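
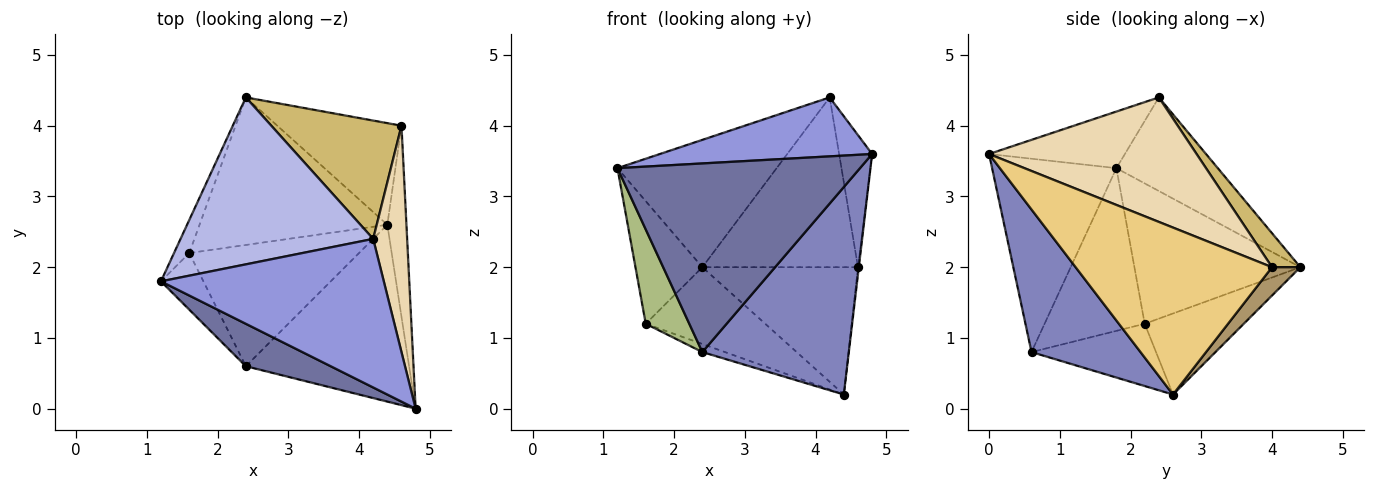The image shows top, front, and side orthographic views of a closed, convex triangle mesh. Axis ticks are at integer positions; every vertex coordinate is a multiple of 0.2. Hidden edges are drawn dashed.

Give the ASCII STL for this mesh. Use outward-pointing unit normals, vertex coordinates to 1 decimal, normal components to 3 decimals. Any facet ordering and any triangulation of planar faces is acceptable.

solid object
 facet normal -0.447 -0.873 0.196
  outer loop
   vertex 2.4 0.6 0.8
   vertex 4.8 0.0 3.6
   vertex 1.2 1.8 3.4
  endloop
 endfacet
 facet normal 0.493 -0.662 -0.564
  outer loop
   vertex 2.4 0.6 0.8
   vertex 4.4 2.6 0.2
   vertex 4.8 0.0 3.6
  endloop
 endfacet
 facet normal -0.230 -0.359 0.905
  outer loop
   vertex 4.2 2.4 4.4
   vertex 1.2 1.8 3.4
   vertex 4.8 0.0 3.6
  endloop
 endfacet
 facet normal -0.360 0.566 0.742
  outer loop
   vertex 4.2 2.4 4.4
   vertex 2.4 4.4 2.0
   vertex 1.2 1.8 3.4
  endloop
 endfacet
 facet normal -0.923 0.372 -0.100
  outer loop
   vertex 1.6 2.2 1.2
   vertex 1.2 1.8 3.4
   vertex 2.4 4.4 2.0
  endloop
 endfacet
 facet normal -0.892 -0.388 -0.233
  outer loop
   vertex 1.6 2.2 1.2
   vertex 2.4 0.6 0.8
   vertex 1.2 1.8 3.4
  endloop
 endfacet
 facet normal -0.357 0.431 -0.828
  outer loop
   vertex 1.6 2.2 1.2
   vertex 2.4 4.4 2.0
   vertex 4.4 2.6 0.2
  endloop
 endfacet
 facet normal -0.344 0.062 -0.937
  outer loop
   vertex 1.6 2.2 1.2
   vertex 4.4 2.6 0.2
   vertex 2.4 0.6 0.8
  endloop
 endfacet
 facet normal 0.141 0.774 -0.618
  outer loop
   vertex 4.6 4.0 2.0
   vertex 4.4 2.6 0.2
   vertex 2.4 4.4 2.0
  endloop
 endfacet
 facet normal 0.148 0.811 0.566
  outer loop
   vertex 4.6 4.0 2.0
   vertex 2.4 4.4 2.0
   vertex 4.2 2.4 4.4
  endloop
 endfacet
 facet normal 0.994 0.004 -0.114
  outer loop
   vertex 4.6 4.0 2.0
   vertex 4.8 0.0 3.6
   vertex 4.4 2.6 0.2
  endloop
 endfacet
 facet normal 0.954 0.152 0.260
  outer loop
   vertex 4.6 4.0 2.0
   vertex 4.2 2.4 4.4
   vertex 4.8 0.0 3.6
  endloop
 endfacet
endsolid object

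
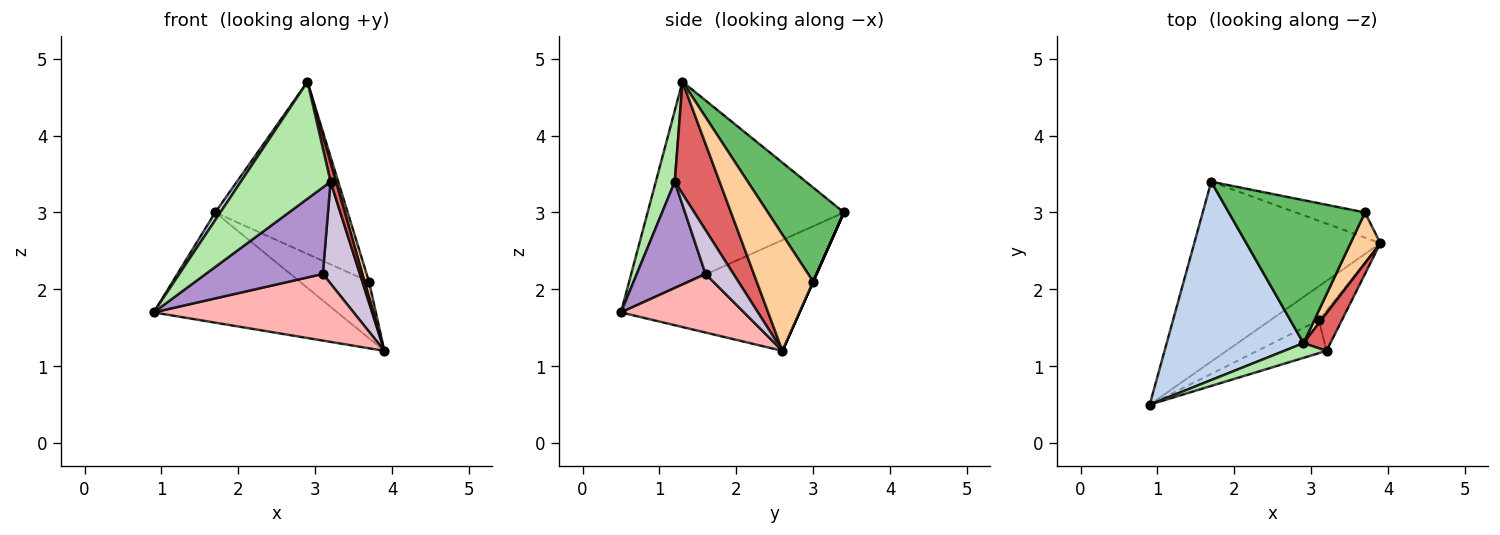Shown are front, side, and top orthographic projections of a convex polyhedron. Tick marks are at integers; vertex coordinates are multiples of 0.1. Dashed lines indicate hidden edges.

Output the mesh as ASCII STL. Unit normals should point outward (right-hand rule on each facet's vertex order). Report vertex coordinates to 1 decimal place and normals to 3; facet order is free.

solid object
 facet normal -0.453 0.466 -0.760
  outer loop
   vertex 1.7 3.4 3.0
   vertex 3.9 2.6 1.2
   vertex 0.9 0.5 1.7
  endloop
 endfacet
 facet normal -0.829 -0.022 0.559
  outer loop
   vertex 2.9 1.3 4.7
   vertex 1.7 3.4 3.0
   vertex 0.9 0.5 1.7
  endloop
 endfacet
 facet normal 0.000 0.914 -0.406
  outer loop
   vertex 3.7 3.0 2.1
   vertex 3.9 2.6 1.2
   vertex 1.7 3.4 3.0
  endloop
 endfacet
 facet normal 0.966 -0.075 0.248
  outer loop
   vertex 3.7 3.0 2.1
   vertex 2.9 1.3 4.7
   vertex 3.9 2.6 1.2
  endloop
 endfacet
 facet normal 0.404 0.704 0.584
  outer loop
   vertex 3.7 3.0 2.1
   vertex 1.7 3.4 3.0
   vertex 2.9 1.3 4.7
  endloop
 endfacet
 facet normal 0.205 -0.971 0.122
  outer loop
   vertex 3.2 1.2 3.4
   vertex 2.9 1.3 4.7
   vertex 0.9 0.5 1.7
  endloop
 endfacet
 facet normal 0.966 -0.118 0.232
  outer loop
   vertex 3.2 1.2 3.4
   vertex 3.9 2.6 1.2
   vertex 2.9 1.3 4.7
  endloop
 endfacet
 facet normal 0.481 -0.782 -0.397
  outer loop
   vertex 3.1 1.6 2.2
   vertex 0.9 0.5 1.7
   vertex 3.9 2.6 1.2
  endloop
 endfacet
 facet normal 0.481 -0.819 -0.313
  outer loop
   vertex 3.1 1.6 2.2
   vertex 3.2 1.2 3.4
   vertex 0.9 0.5 1.7
  endloop
 endfacet
 facet normal 0.574 -0.761 -0.302
  outer loop
   vertex 3.1 1.6 2.2
   vertex 3.9 2.6 1.2
   vertex 3.2 1.2 3.4
  endloop
 endfacet
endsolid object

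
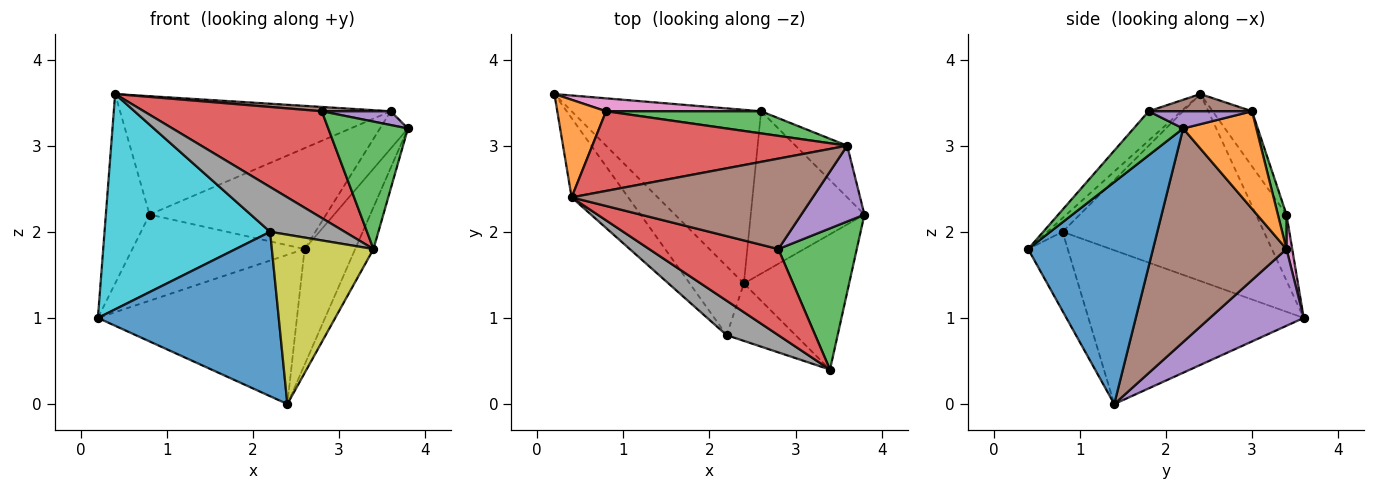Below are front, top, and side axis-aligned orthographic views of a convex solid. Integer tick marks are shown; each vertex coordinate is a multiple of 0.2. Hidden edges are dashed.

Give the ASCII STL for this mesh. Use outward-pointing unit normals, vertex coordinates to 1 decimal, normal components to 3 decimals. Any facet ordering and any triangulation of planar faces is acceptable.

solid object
 facet normal 0.896 0.131 -0.425
  outer loop
   vertex 2.4 1.4 0.0
   vertex 3.8 2.2 3.2
   vertex 3.4 0.4 1.8
  endloop
 endfacet
 facet normal -0.527 0.756 0.389
  outer loop
   vertex 0.8 3.4 2.2
   vertex 0.2 3.6 1.0
   vertex 0.4 2.4 3.6
  endloop
 endfacet
 facet normal 0.384 -0.618 0.685
  outer loop
   vertex 2.8 1.8 3.4
   vertex 3.4 0.4 1.8
   vertex 3.8 2.2 3.2
  endloop
 endfacet
 facet normal -0.141 -0.771 0.621
  outer loop
   vertex 2.8 1.8 3.4
   vertex 0.4 2.4 3.6
   vertex 3.4 0.4 1.8
  endloop
 endfacet
 facet normal 0.294 0.623 -0.725
  outer loop
   vertex 2.6 3.4 1.8
   vertex 2.4 1.4 0.0
   vertex 0.2 3.6 1.0
  endloop
 endfacet
 facet normal 0.837 0.317 -0.446
  outer loop
   vertex 2.6 3.4 1.8
   vertex 3.8 2.2 3.2
   vertex 2.4 1.4 0.0
  endloop
 endfacet
 facet normal 0.033 0.988 0.148
  outer loop
   vertex 2.6 3.4 1.8
   vertex 0.2 3.6 1.0
   vertex 0.8 3.4 2.2
  endloop
 endfacet
 facet normal -0.160 -0.782 0.602
  outer loop
   vertex 2.2 0.8 2.0
   vertex 3.4 0.4 1.8
   vertex 0.4 2.4 3.6
  endloop
 endfacet
 facet normal -0.346 -0.888 -0.301
  outer loop
   vertex 2.2 0.8 2.0
   vertex 2.4 1.4 0.0
   vertex 3.4 0.4 1.8
  endloop
 endfacet
 facet normal -0.752 -0.619 -0.228
  outer loop
   vertex 2.2 0.8 2.0
   vertex 0.4 2.4 3.6
   vertex 0.2 3.6 1.0
  endloop
 endfacet
 facet normal -0.739 -0.621 -0.260
  outer loop
   vertex 2.2 0.8 2.0
   vertex 0.2 3.6 1.0
   vertex 2.4 1.4 0.0
  endloop
 endfacet
 facet normal 0.837 0.320 -0.443
  outer loop
   vertex 3.6 3.0 3.4
   vertex 3.8 2.2 3.2
   vertex 2.6 3.4 1.8
  endloop
 endfacet
 facet normal 0.048 0.976 0.214
  outer loop
   vertex 3.6 3.0 3.4
   vertex 2.6 3.4 1.8
   vertex 0.8 3.4 2.2
  endloop
 endfacet
 facet normal -0.120 0.824 0.554
  outer loop
   vertex 3.6 3.0 3.4
   vertex 0.8 3.4 2.2
   vertex 0.4 2.4 3.6
  endloop
 endfacet
 facet normal 0.259 -0.173 0.950
  outer loop
   vertex 3.6 3.0 3.4
   vertex 2.8 1.8 3.4
   vertex 3.8 2.2 3.2
  endloop
 endfacet
 facet normal 0.071 -0.047 0.996
  outer loop
   vertex 3.6 3.0 3.4
   vertex 0.4 2.4 3.6
   vertex 2.8 1.8 3.4
  endloop
 endfacet
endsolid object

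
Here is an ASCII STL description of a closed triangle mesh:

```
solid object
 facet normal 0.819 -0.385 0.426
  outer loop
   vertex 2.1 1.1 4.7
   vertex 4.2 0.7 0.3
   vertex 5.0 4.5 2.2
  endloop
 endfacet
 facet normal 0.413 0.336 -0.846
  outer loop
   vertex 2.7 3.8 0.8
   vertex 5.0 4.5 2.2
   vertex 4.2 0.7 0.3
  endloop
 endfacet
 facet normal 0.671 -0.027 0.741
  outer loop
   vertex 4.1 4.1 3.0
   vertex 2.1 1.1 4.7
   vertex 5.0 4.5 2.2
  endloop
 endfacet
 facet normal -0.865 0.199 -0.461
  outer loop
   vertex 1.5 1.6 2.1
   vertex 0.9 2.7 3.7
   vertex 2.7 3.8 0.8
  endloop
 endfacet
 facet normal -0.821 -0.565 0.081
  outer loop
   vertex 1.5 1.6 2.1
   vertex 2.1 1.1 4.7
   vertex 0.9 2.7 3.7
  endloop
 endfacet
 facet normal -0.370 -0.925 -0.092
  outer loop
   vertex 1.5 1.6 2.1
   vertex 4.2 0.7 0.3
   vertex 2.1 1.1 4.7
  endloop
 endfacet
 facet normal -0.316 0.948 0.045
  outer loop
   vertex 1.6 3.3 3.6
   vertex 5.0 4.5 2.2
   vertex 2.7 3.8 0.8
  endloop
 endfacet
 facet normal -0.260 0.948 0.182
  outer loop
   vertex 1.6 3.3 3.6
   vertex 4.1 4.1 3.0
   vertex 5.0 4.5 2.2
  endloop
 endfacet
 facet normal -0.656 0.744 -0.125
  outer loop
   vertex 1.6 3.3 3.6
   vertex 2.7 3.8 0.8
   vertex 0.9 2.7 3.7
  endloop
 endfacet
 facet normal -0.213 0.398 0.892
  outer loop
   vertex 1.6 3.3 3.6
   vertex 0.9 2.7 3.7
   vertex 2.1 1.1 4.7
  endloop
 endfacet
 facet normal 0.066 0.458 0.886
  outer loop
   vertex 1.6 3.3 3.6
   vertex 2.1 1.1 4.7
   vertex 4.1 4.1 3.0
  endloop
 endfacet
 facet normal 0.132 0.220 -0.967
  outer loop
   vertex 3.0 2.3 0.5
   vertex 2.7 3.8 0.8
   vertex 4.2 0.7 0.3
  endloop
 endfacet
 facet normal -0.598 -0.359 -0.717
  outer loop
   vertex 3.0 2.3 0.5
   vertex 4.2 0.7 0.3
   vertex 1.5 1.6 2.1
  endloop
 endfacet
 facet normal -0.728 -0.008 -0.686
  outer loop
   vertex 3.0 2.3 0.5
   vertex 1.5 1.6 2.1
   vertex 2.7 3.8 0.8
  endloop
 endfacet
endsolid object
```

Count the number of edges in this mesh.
21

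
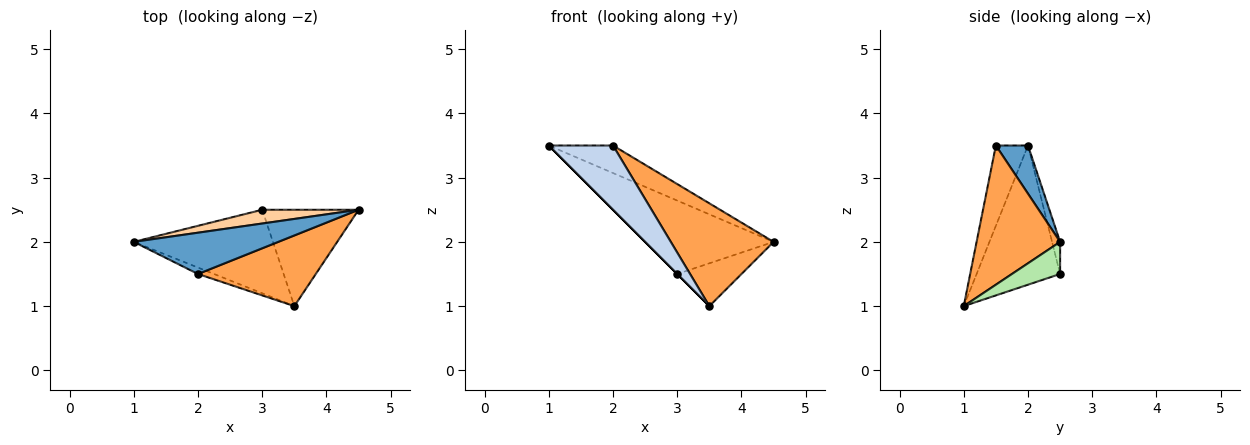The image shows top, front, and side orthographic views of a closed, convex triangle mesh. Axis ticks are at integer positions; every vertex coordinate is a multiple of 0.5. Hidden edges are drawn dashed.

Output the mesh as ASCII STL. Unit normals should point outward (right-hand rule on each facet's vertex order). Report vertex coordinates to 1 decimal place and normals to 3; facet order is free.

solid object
 facet normal 0.267 0.535 0.802
  outer loop
   vertex 2.0 1.5 3.5
   vertex 4.5 2.5 2.0
   vertex 1.0 2.0 3.5
  endloop
 endfacet
 facet normal -0.445 -0.891 -0.089
  outer loop
   vertex 2.0 1.5 3.5
   vertex 1.0 2.0 3.5
   vertex 3.5 1.0 1.0
  endloop
 endfacet
 facet normal 0.556 -0.685 0.471
  outer loop
   vertex 2.0 1.5 3.5
   vertex 3.5 1.0 1.0
   vertex 4.5 2.5 2.0
  endloop
 endfacet
 facet normal -0.061 0.981 0.184
  outer loop
   vertex 3.0 2.5 1.5
   vertex 1.0 2.0 3.5
   vertex 4.5 2.5 2.0
  endloop
 endfacet
 facet normal -0.707 0.000 -0.707
  outer loop
   vertex 3.0 2.5 1.5
   vertex 3.5 1.0 1.0
   vertex 1.0 2.0 3.5
  endloop
 endfacet
 facet normal 0.291 0.389 -0.874
  outer loop
   vertex 3.0 2.5 1.5
   vertex 4.5 2.5 2.0
   vertex 3.5 1.0 1.0
  endloop
 endfacet
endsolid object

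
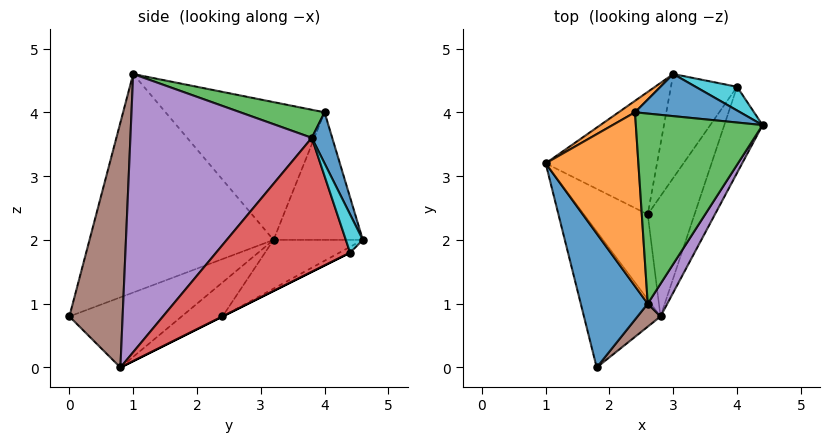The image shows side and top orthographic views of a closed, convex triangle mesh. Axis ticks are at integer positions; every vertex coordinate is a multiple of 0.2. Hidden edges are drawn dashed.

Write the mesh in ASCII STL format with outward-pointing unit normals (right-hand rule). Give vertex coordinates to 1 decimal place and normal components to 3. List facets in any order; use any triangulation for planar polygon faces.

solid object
 facet normal -0.903 -0.329 0.277
  outer loop
   vertex 2.6 1.0 4.6
   vertex 1.0 3.2 2.0
   vertex 1.8 0.0 0.8
  endloop
 endfacet
 facet normal -0.828 0.056 0.557
  outer loop
   vertex 2.4 4.0 4.0
   vertex 1.0 3.2 2.0
   vertex 2.6 1.0 4.6
  endloop
 endfacet
 facet normal 0.212 0.205 0.956
  outer loop
   vertex 2.4 4.0 4.0
   vertex 2.6 1.0 4.6
   vertex 4.4 3.8 3.6
  endloop
 endfacet
 facet normal 0.946 -0.180 -0.270
  outer loop
   vertex 2.8 0.8 0.0
   vertex 4.0 4.4 1.8
   vertex 4.4 3.8 3.6
  endloop
 endfacet
 facet normal 0.849 -0.525 0.060
  outer loop
   vertex 2.8 0.8 0.0
   vertex 4.4 3.8 3.6
   vertex 2.6 1.0 4.6
  endloop
 endfacet
 facet normal 0.653 -0.755 0.061
  outer loop
   vertex 2.8 0.8 0.0
   vertex 2.6 1.0 4.6
   vertex 1.8 0.0 0.8
  endloop
 endfacet
 facet normal 0.000 0.447 -0.894
  outer loop
   vertex 2.8 0.8 0.0
   vertex 2.6 2.4 0.8
   vertex 4.0 4.4 1.8
  endloop
 endfacet
 facet normal -0.672 0.107 -0.733
  outer loop
   vertex 2.8 0.8 0.0
   vertex 1.8 0.0 0.8
   vertex 1.0 3.2 2.0
  endloop
 endfacet
 facet normal -0.440 0.357 -0.824
  outer loop
   vertex 2.8 0.8 0.0
   vertex 1.0 3.2 2.0
   vertex 2.6 2.4 0.8
  endloop
 endfacet
 facet normal 0.239 0.936 0.259
  outer loop
   vertex 3.0 4.6 2.0
   vertex 4.4 3.8 3.6
   vertex 4.0 4.4 1.8
  endloop
 endfacet
 facet normal 0.159 0.932 0.327
  outer loop
   vertex 3.0 4.6 2.0
   vertex 2.4 4.0 4.0
   vertex 4.4 3.8 3.6
  endloop
 endfacet
 facet normal -0.572 0.817 0.074
  outer loop
   vertex 3.0 4.6 2.0
   vertex 1.0 3.2 2.0
   vertex 2.4 4.0 4.0
  endloop
 endfacet
 facet normal -0.348 0.497 -0.795
  outer loop
   vertex 3.0 4.6 2.0
   vertex 2.6 2.4 0.8
   vertex 1.0 3.2 2.0
  endloop
 endfacet
 facet normal -0.076 0.488 -0.869
  outer loop
   vertex 3.0 4.6 2.0
   vertex 4.0 4.4 1.8
   vertex 2.6 2.4 0.8
  endloop
 endfacet
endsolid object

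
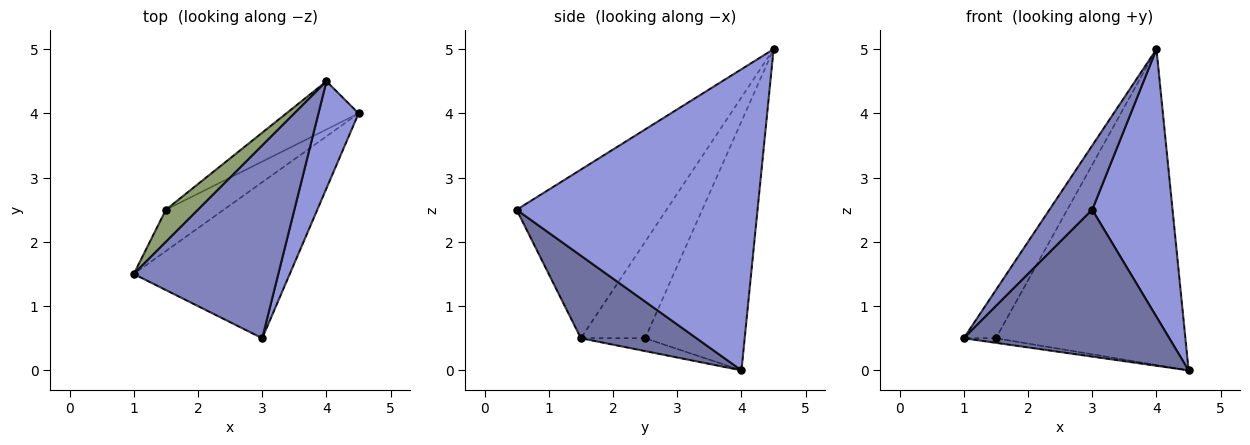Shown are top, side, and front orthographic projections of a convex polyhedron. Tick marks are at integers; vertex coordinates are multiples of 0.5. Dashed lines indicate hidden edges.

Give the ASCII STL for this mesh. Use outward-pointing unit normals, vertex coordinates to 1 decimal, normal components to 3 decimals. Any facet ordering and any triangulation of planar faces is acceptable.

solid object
 facet normal 0.360 -0.639 -0.679
  outer loop
   vertex 3.0 0.5 2.5
   vertex 1.0 1.5 0.5
   vertex 4.5 4.0 0.0
  endloop
 endfacet
 facet normal -0.742 -0.212 0.636
  outer loop
   vertex 4.0 4.5 5.0
   vertex 1.0 1.5 0.5
   vertex 3.0 0.5 2.5
  endloop
 endfacet
 facet normal 0.941 -0.314 0.125
  outer loop
   vertex 4.0 4.5 5.0
   vertex 3.0 0.5 2.5
   vertex 4.5 4.0 0.0
  endloop
 endfacet
 facet normal -0.216 0.108 -0.970
  outer loop
   vertex 1.5 2.5 0.5
   vertex 4.5 4.0 0.0
   vertex 1.0 1.5 0.5
  endloop
 endfacet
 facet normal -0.857 0.429 0.286
  outer loop
   vertex 1.5 2.5 0.5
   vertex 1.0 1.5 0.5
   vertex 4.0 4.5 5.0
  endloop
 endfacet
 facet normal -0.461 0.877 -0.134
  outer loop
   vertex 1.5 2.5 0.5
   vertex 4.0 4.5 5.0
   vertex 4.5 4.0 0.0
  endloop
 endfacet
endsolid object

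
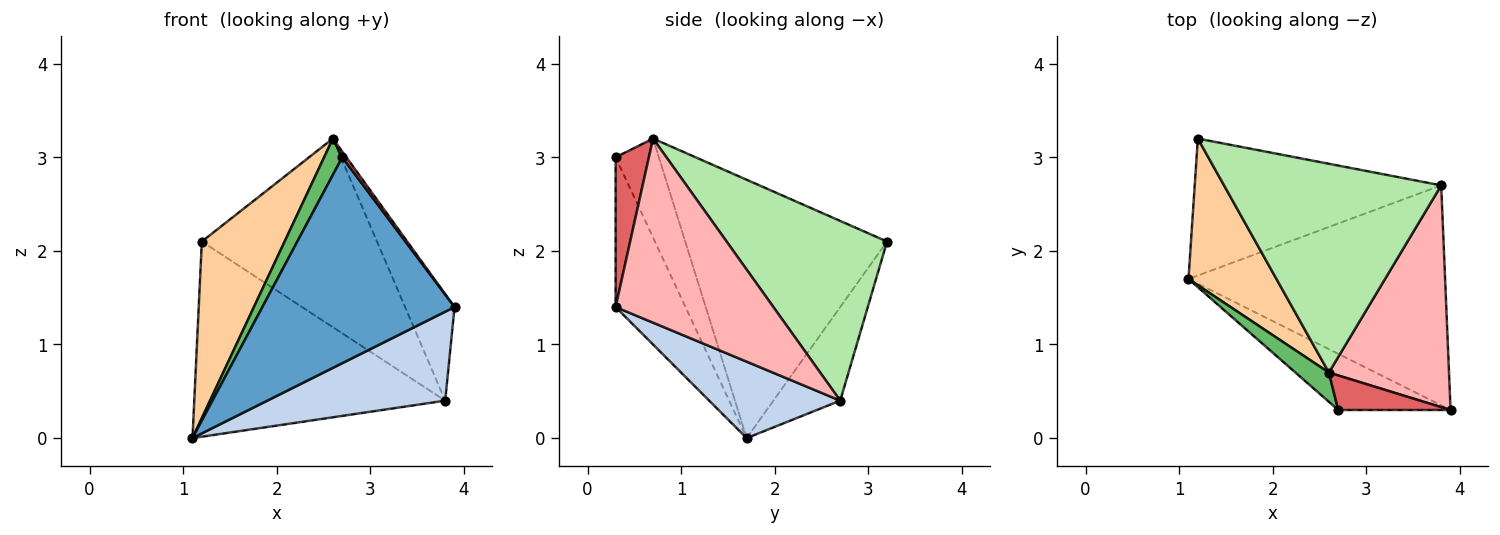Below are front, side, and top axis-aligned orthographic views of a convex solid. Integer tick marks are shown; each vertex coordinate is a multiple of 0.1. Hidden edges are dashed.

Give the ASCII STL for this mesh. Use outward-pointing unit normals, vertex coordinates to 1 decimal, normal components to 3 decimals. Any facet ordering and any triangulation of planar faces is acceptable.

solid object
 facet normal -0.331 -0.910 -0.248
  outer loop
   vertex 2.7 0.3 3.0
   vertex 1.1 1.7 0.0
   vertex 3.9 0.3 1.4
  endloop
 endfacet
 facet normal 0.266 -0.361 -0.894
  outer loop
   vertex 3.8 2.7 0.4
   vertex 3.9 0.3 1.4
   vertex 1.1 1.7 0.0
  endloop
 endfacet
 facet normal -0.213 0.800 -0.561
  outer loop
   vertex 3.8 2.7 0.4
   vertex 1.1 1.7 0.0
   vertex 1.2 3.2 2.1
  endloop
 endfacet
 facet normal -0.882 -0.362 0.301
  outer loop
   vertex 2.6 0.7 3.2
   vertex 1.2 3.2 2.1
   vertex 1.1 1.7 0.0
  endloop
 endfacet
 facet normal -0.881 -0.369 0.297
  outer loop
   vertex 2.6 0.7 3.2
   vertex 1.1 1.7 0.0
   vertex 2.7 0.3 3.0
  endloop
 endfacet
 facet normal 0.523 0.571 0.632
  outer loop
   vertex 2.6 0.7 3.2
   vertex 3.8 2.7 0.4
   vertex 1.2 3.2 2.1
  endloop
 endfacet
 facet normal 0.796 -0.100 0.597
  outer loop
   vertex 2.6 0.7 3.2
   vertex 2.7 0.3 3.0
   vertex 3.9 0.3 1.4
  endloop
 endfacet
 facet normal 0.810 0.254 0.529
  outer loop
   vertex 2.6 0.7 3.2
   vertex 3.9 0.3 1.4
   vertex 3.8 2.7 0.4
  endloop
 endfacet
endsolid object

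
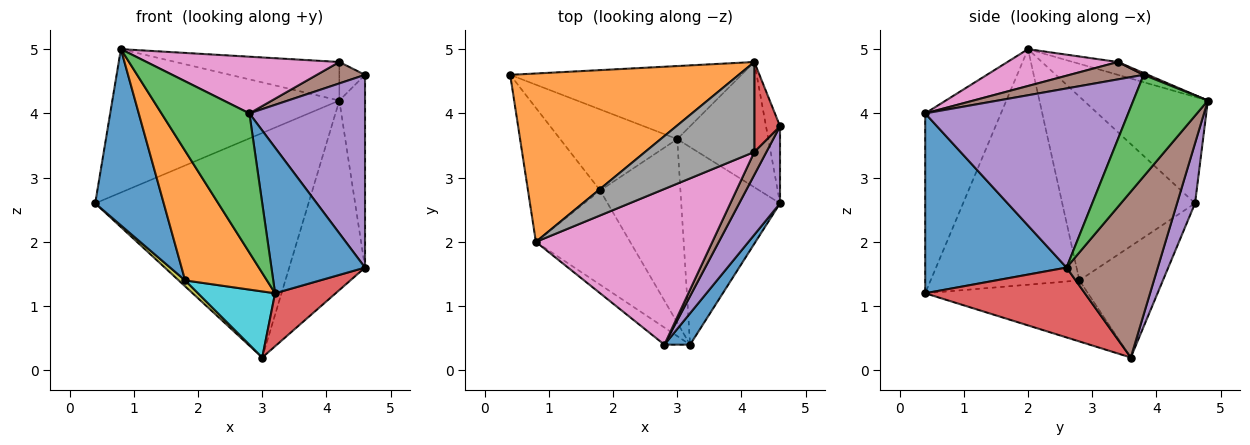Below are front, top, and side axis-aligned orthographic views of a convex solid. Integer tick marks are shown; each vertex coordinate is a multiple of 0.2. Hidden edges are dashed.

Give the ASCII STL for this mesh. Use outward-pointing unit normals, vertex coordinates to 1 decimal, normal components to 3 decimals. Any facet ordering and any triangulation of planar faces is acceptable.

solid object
 facet normal 0.828 -0.548 0.118
  outer loop
   vertex 3.2 0.4 1.2
   vertex 4.6 2.6 1.6
   vertex 2.8 0.4 4.0
  endloop
 endfacet
 facet normal -0.334 0.611 0.718
  outer loop
   vertex 0.8 2.0 5.0
   vertex 4.2 4.8 4.2
   vertex 0.4 4.6 2.6
  endloop
 endfacet
 facet normal -0.650 -0.754 -0.093
  outer loop
   vertex 0.8 2.0 5.0
   vertex 3.2 0.4 1.2
   vertex 2.8 0.4 4.0
  endloop
 endfacet
 facet normal 0.564 -0.214 -0.798
  outer loop
   vertex 3.0 3.6 0.2
   vertex 4.6 2.6 1.6
   vertex 3.2 0.4 1.2
  endloop
 endfacet
 facet normal 0.080 0.948 -0.308
  outer loop
   vertex 3.0 3.6 0.2
   vertex 0.4 4.6 2.6
   vertex 4.2 4.8 4.2
  endloop
 endfacet
 facet normal 0.708 0.589 -0.389
  outer loop
   vertex 3.0 3.6 0.2
   vertex 4.2 4.8 4.2
   vertex 4.6 2.6 1.6
  endloop
 endfacet
 facet normal 0.192 -0.336 0.922
  outer loop
   vertex 4.2 3.4 4.8
   vertex 0.8 2.0 5.0
   vertex 2.8 0.4 4.0
  endloop
 endfacet
 facet normal -0.108 0.392 0.914
  outer loop
   vertex 4.2 3.4 4.8
   vertex 4.2 4.8 4.2
   vertex 0.8 2.0 5.0
  endloop
 endfacet
 facet normal -0.688 -0.053 -0.724
  outer loop
   vertex 1.8 2.8 1.4
   vertex 0.4 4.6 2.6
   vertex 3.0 3.6 0.2
  endloop
 endfacet
 facet normal -0.582 -0.276 -0.765
  outer loop
   vertex 1.8 2.8 1.4
   vertex 3.0 3.6 0.2
   vertex 3.2 0.4 1.2
  endloop
 endfacet
 facet normal -0.839 -0.433 -0.329
  outer loop
   vertex 1.8 2.8 1.4
   vertex 0.8 2.0 5.0
   vertex 0.4 4.6 2.6
  endloop
 endfacet
 facet normal -0.827 -0.455 -0.331
  outer loop
   vertex 1.8 2.8 1.4
   vertex 3.2 0.4 1.2
   vertex 0.8 2.0 5.0
  endloop
 endfacet
 facet normal 0.937 0.323 -0.129
  outer loop
   vertex 4.6 3.8 4.6
   vertex 4.6 2.6 1.6
   vertex 4.2 4.8 4.2
  endloop
 endfacet
 facet normal 0.066 0.393 0.917
  outer loop
   vertex 4.6 3.8 4.6
   vertex 4.2 4.8 4.2
   vertex 4.2 3.4 4.8
  endloop
 endfacet
 facet normal 0.852 -0.486 0.194
  outer loop
   vertex 4.6 3.8 4.6
   vertex 2.8 0.4 4.0
   vertex 4.6 2.6 1.6
  endloop
 endfacet
 facet normal 0.724 -0.472 0.503
  outer loop
   vertex 4.6 3.8 4.6
   vertex 4.2 3.4 4.8
   vertex 2.8 0.4 4.0
  endloop
 endfacet
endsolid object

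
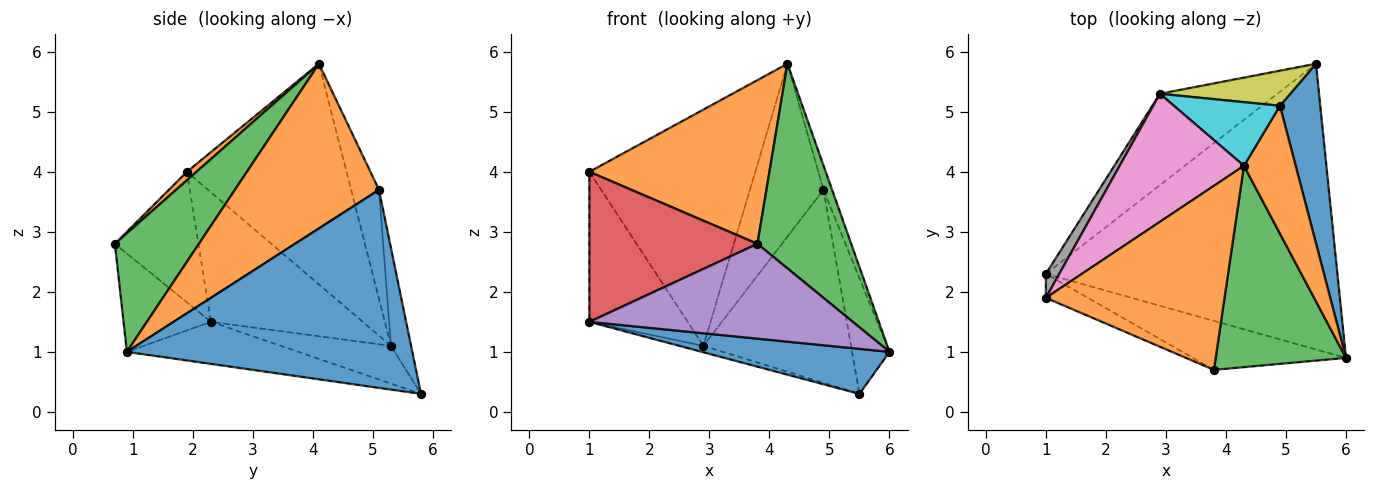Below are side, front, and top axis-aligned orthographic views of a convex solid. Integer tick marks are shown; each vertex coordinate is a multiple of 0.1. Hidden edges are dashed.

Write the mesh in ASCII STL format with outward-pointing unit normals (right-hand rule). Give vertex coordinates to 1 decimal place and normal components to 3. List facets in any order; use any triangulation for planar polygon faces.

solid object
 facet normal -0.141 -0.154 -0.978
  outer loop
   vertex 1.0 2.3 1.5
   vertex 5.5 5.8 0.3
   vertex 6.0 0.9 1.0
  endloop
 endfacet
 facet normal 0.035 -0.664 0.747
  outer loop
   vertex 3.8 0.7 2.8
   vertex 4.3 4.1 5.8
   vertex 1.0 1.9 4.0
  endloop
 endfacet
 facet normal 0.538 -0.601 0.591
  outer loop
   vertex 3.8 0.7 2.8
   vertex 6.0 0.9 1.0
   vertex 4.3 4.1 5.8
  endloop
 endfacet
 facet normal -0.441 -0.886 -0.142
  outer loop
   vertex 3.8 0.7 2.8
   vertex 1.0 1.9 4.0
   vertex 1.0 2.3 1.5
  endloop
 endfacet
 facet normal -0.283 -0.852 -0.440
  outer loop
   vertex 3.8 0.7 2.8
   vertex 1.0 2.3 1.5
   vertex 6.0 0.9 1.0
  endloop
 endfacet
 facet normal -0.305 0.067 -0.950
  outer loop
   vertex 2.9 5.3 1.1
   vertex 5.5 5.8 0.3
   vertex 1.0 2.3 1.5
  endloop
 endfacet
 facet normal -0.646 0.671 0.364
  outer loop
   vertex 2.9 5.3 1.1
   vertex 1.0 1.9 4.0
   vertex 4.3 4.1 5.8
  endloop
 endfacet
 facet normal -0.836 0.541 0.087
  outer loop
   vertex 2.9 5.3 1.1
   vertex 1.0 2.3 1.5
   vertex 1.0 1.9 4.0
  endloop
 endfacet
 facet normal -0.133 0.975 0.177
  outer loop
   vertex 4.9 5.1 3.7
   vertex 5.5 5.8 0.3
   vertex 2.9 5.3 1.1
  endloop
 endfacet
 facet normal -0.335 0.884 0.325
  outer loop
   vertex 4.9 5.1 3.7
   vertex 2.9 5.3 1.1
   vertex 4.3 4.1 5.8
  endloop
 endfacet
 facet normal 0.972 0.127 0.198
  outer loop
   vertex 4.9 5.1 3.7
   vertex 6.0 0.9 1.0
   vertex 5.5 5.8 0.3
  endloop
 endfacet
 facet normal 0.952 0.057 0.299
  outer loop
   vertex 4.9 5.1 3.7
   vertex 4.3 4.1 5.8
   vertex 6.0 0.9 1.0
  endloop
 endfacet
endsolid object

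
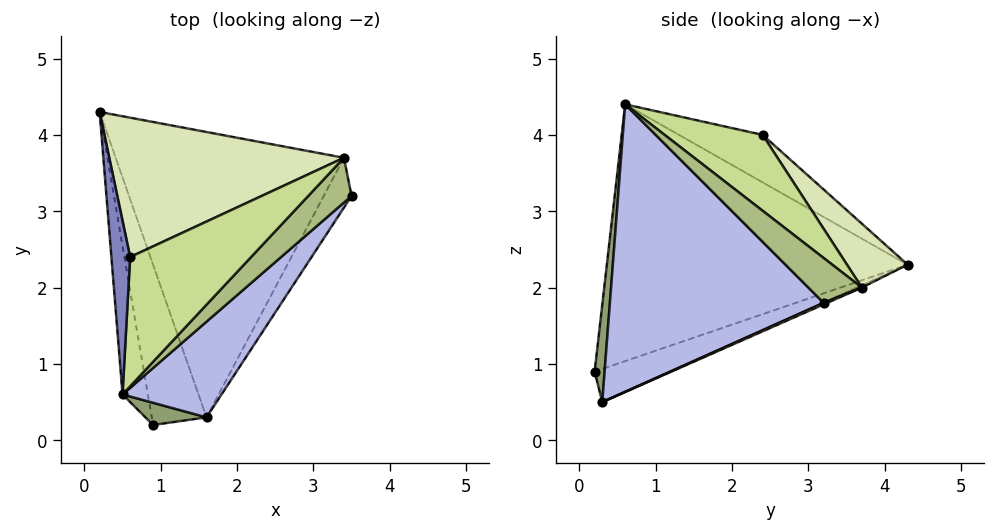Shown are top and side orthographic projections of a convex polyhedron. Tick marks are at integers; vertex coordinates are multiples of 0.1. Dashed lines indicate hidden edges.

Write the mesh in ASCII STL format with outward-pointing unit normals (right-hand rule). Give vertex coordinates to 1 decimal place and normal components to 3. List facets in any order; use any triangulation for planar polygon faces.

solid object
 facet normal -0.986 -0.135 -0.097
  outer loop
   vertex 0.5 0.6 4.4
   vertex 0.2 4.3 2.3
   vertex 0.9 0.2 0.9
  endloop
 endfacet
 facet normal -0.922 0.132 0.365
  outer loop
   vertex 0.6 2.4 4.0
   vertex 0.2 4.3 2.3
   vertex 0.5 0.6 4.4
  endloop
 endfacet
 facet normal -0.507 0.200 -0.838
  outer loop
   vertex 1.6 0.3 0.5
   vertex 0.9 0.2 0.9
   vertex 0.2 4.3 2.3
  endloop
 endfacet
 facet normal 0.751 -0.608 0.259
  outer loop
   vertex 1.6 0.3 0.5
   vertex 3.5 3.2 1.8
   vertex 0.5 0.6 4.4
  endloop
 endfacet
 facet normal 0.215 -0.967 0.135
  outer loop
   vertex 1.6 0.3 0.5
   vertex 0.5 0.6 4.4
   vertex 0.9 0.2 0.9
  endloop
 endfacet
 facet normal 0.712 -0.133 0.689
  outer loop
   vertex 3.4 3.7 2.0
   vertex 0.5 0.6 4.4
   vertex 3.5 3.2 1.8
  endloop
 endfacet
 facet normal 0.525 0.157 0.837
  outer loop
   vertex 3.4 3.7 2.0
   vertex 0.6 2.4 4.0
   vertex 0.5 0.6 4.4
  endloop
 endfacet
 facet normal 0.193 0.677 0.711
  outer loop
   vertex 3.4 3.7 2.0
   vertex 0.2 4.3 2.3
   vertex 0.6 2.4 4.0
  endloop
 endfacet
 facet normal -0.009 0.408 -0.913
  outer loop
   vertex 3.4 3.7 2.0
   vertex 1.6 0.3 0.5
   vertex 0.2 4.3 2.3
  endloop
 endfacet
 facet normal 0.052 0.380 -0.924
  outer loop
   vertex 3.4 3.7 2.0
   vertex 3.5 3.2 1.8
   vertex 1.6 0.3 0.5
  endloop
 endfacet
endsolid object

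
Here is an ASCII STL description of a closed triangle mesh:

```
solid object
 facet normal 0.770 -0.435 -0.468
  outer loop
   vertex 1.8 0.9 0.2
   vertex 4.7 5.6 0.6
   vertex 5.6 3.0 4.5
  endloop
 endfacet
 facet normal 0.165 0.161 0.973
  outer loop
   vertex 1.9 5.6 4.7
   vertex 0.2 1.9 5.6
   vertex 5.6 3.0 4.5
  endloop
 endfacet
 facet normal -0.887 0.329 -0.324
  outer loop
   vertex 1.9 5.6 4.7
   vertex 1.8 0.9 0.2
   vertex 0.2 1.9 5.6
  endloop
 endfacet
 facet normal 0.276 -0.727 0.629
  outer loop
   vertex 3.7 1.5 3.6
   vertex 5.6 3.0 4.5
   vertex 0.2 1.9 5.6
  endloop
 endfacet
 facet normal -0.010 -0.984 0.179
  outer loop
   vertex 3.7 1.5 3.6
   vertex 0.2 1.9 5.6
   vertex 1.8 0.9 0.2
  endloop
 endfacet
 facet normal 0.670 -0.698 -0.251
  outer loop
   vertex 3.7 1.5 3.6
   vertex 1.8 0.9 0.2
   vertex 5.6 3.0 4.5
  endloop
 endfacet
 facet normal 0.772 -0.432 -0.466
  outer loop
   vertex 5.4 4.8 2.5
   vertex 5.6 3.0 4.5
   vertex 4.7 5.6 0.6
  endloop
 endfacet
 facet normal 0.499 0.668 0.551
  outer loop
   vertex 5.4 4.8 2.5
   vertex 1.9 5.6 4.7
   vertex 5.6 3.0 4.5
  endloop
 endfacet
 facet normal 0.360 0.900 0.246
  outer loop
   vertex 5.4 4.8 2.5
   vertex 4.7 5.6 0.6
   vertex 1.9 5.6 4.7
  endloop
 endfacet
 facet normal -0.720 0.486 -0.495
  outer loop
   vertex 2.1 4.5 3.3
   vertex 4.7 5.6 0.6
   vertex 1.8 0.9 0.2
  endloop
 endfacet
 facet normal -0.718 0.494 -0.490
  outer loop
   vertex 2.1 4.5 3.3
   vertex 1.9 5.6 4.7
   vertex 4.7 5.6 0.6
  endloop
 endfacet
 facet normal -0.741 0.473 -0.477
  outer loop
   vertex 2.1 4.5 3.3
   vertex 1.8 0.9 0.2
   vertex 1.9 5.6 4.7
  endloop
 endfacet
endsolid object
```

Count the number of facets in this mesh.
12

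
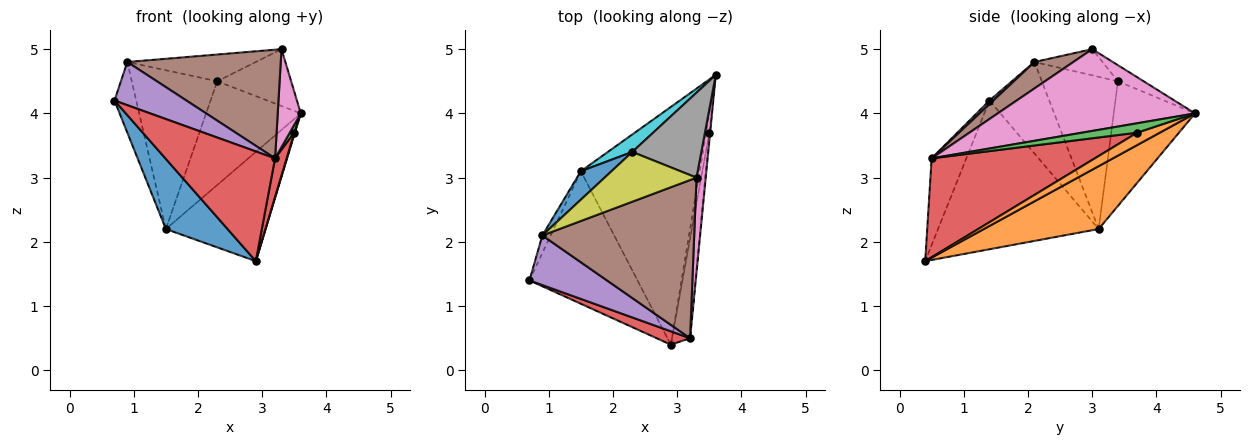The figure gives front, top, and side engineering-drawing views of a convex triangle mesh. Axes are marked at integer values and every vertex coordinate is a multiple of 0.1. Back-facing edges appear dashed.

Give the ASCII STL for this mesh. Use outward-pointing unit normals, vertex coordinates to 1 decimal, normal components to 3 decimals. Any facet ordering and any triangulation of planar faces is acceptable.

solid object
 facet normal -0.773 -0.297 -0.561
  outer loop
   vertex 1.5 3.1 2.2
   vertex 2.9 0.4 1.7
   vertex 0.7 1.4 4.2
  endloop
 endfacet
 facet normal 0.433 0.376 -0.819
  outer loop
   vertex 1.5 3.1 2.2
   vertex 3.6 4.6 4.0
   vertex 2.9 0.4 1.7
  endloop
 endfacet
 facet normal -0.936 0.341 -0.085
  outer loop
   vertex 0.9 2.1 4.8
   vertex 1.5 3.1 2.2
   vertex 0.7 1.4 4.2
  endloop
 endfacet
 facet normal -0.299 -0.947 0.115
  outer loop
   vertex 3.2 0.5 3.3
   vertex 0.7 1.4 4.2
   vertex 2.9 0.4 1.7
  endloop
 endfacet
 facet normal 0.035 -0.656 0.754
  outer loop
   vertex 3.2 0.5 3.3
   vertex 0.9 2.1 4.8
   vertex 0.7 1.4 4.2
  endloop
 endfacet
 facet normal 0.142 -0.560 0.816
  outer loop
   vertex 3.2 0.5 3.3
   vertex 3.3 3.0 5.0
   vertex 0.9 2.1 4.8
  endloop
 endfacet
 facet normal 0.987 -0.115 0.112
  outer loop
   vertex 3.2 0.5 3.3
   vertex 3.6 4.6 4.0
   vertex 3.3 3.0 5.0
  endloop
 endfacet
 facet normal -0.190 0.546 0.816
  outer loop
   vertex 2.3 3.4 4.5
   vertex 3.3 3.0 5.0
   vertex 3.6 4.6 4.0
  endloop
 endfacet
 facet normal -0.243 0.459 0.854
  outer loop
   vertex 2.3 3.4 4.5
   vertex 0.9 2.1 4.8
   vertex 3.3 3.0 5.0
  endloop
 endfacet
 facet normal -0.646 0.753 0.127
  outer loop
   vertex 2.3 3.4 4.5
   vertex 3.6 4.6 4.0
   vertex 1.5 3.1 2.2
  endloop
 endfacet
 facet normal -0.659 0.740 0.133
  outer loop
   vertex 2.3 3.4 4.5
   vertex 1.5 3.1 2.2
   vertex 0.9 2.1 4.8
  endloop
 endfacet
 facet normal 0.968 -0.024 -0.251
  outer loop
   vertex 3.5 3.7 3.7
   vertex 2.9 0.4 1.7
   vertex 3.6 4.6 4.0
  endloop
 endfacet
 facet normal 0.993 -0.083 -0.083
  outer loop
   vertex 3.5 3.7 3.7
   vertex 3.6 4.6 4.0
   vertex 3.2 0.5 3.3
  endloop
 endfacet
 facet normal 0.981 -0.070 -0.180
  outer loop
   vertex 3.5 3.7 3.7
   vertex 3.2 0.5 3.3
   vertex 2.9 0.4 1.7
  endloop
 endfacet
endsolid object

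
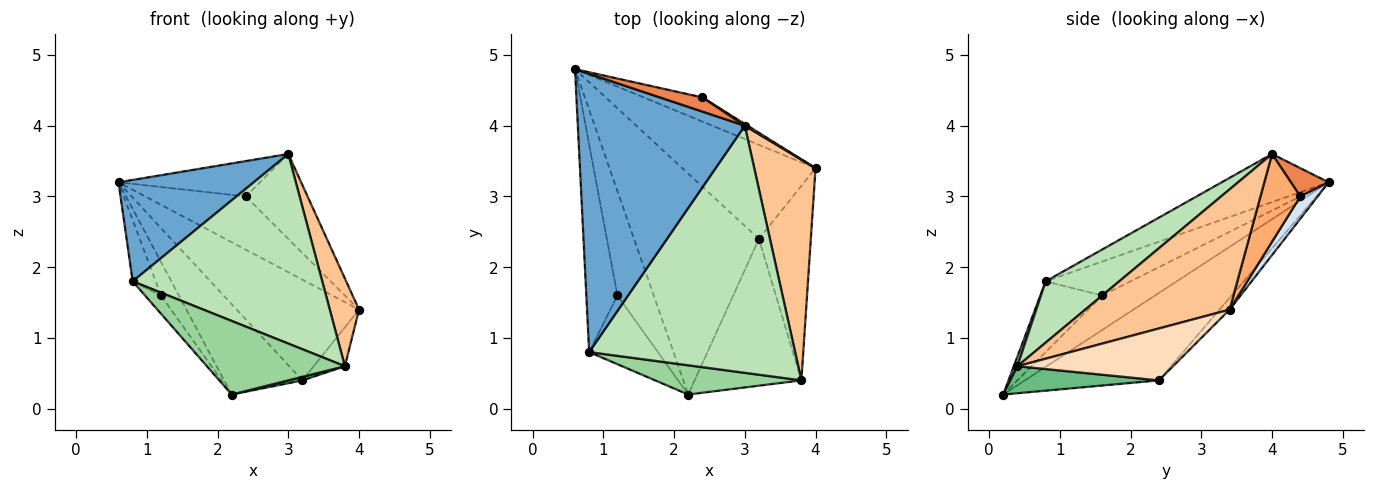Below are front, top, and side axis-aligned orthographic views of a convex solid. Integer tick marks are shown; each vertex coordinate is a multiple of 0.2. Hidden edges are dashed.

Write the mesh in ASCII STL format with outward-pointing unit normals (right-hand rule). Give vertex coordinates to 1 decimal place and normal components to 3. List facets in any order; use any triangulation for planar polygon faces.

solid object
 facet normal -0.261 -0.330 0.907
  outer loop
   vertex 0.8 0.8 1.8
   vertex 3.0 4.0 3.6
   vertex 0.6 4.8 3.2
  endloop
 endfacet
 facet normal -0.060 0.730 -0.681
  outer loop
   vertex 3.2 2.4 0.4
   vertex 0.6 4.8 3.2
   vertex 4.0 3.4 1.4
  endloop
 endfacet
 facet normal -0.543 0.318 -0.777
  outer loop
   vertex 3.2 2.4 0.4
   vertex 2.2 0.2 0.2
   vertex 0.6 4.8 3.2
  endloop
 endfacet
 facet normal 0.155 0.900 -0.408
  outer loop
   vertex 2.4 4.4 3.0
   vertex 4.0 3.4 1.4
   vertex 0.6 4.8 3.2
  endloop
 endfacet
 facet normal 0.240 0.901 0.361
  outer loop
   vertex 2.4 4.4 3.0
   vertex 0.6 4.8 3.2
   vertex 3.0 4.0 3.6
  endloop
 endfacet
 facet normal 0.542 0.840 0.017
  outer loop
   vertex 2.4 4.4 3.0
   vertex 3.0 4.0 3.6
   vertex 4.0 3.4 1.4
  endloop
 endfacet
 facet normal 0.877 -0.178 0.447
  outer loop
   vertex 3.8 0.4 0.6
   vertex 4.0 3.4 1.4
   vertex 3.0 4.0 3.6
  endloop
 endfacet
 facet normal 0.700 0.140 -0.700
  outer loop
   vertex 3.8 0.4 0.6
   vertex 3.2 2.4 0.4
   vertex 4.0 3.4 1.4
  endloop
 endfacet
 facet normal 0.245 -0.023 -0.969
  outer loop
   vertex 3.8 0.4 0.6
   vertex 2.2 0.2 0.2
   vertex 3.2 2.4 0.4
  endloop
 endfacet
 facet normal 0.024 -0.929 0.369
  outer loop
   vertex 3.8 0.4 0.6
   vertex 0.8 0.8 1.8
   vertex 2.2 0.2 0.2
  endloop
 endfacet
 facet normal 0.230 -0.592 0.772
  outer loop
   vertex 3.8 0.4 0.6
   vertex 3.0 4.0 3.6
   vertex 0.8 0.8 1.8
  endloop
 endfacet
 facet normal -0.670 0.227 -0.706
  outer loop
   vertex 1.2 1.6 1.6
   vertex 0.6 4.8 3.2
   vertex 2.2 0.2 0.2
  endloop
 endfacet
 facet normal -0.723 0.196 -0.663
  outer loop
   vertex 1.2 1.6 1.6
   vertex 0.8 0.8 1.8
   vertex 0.6 4.8 3.2
  endloop
 endfacet
 facet normal -0.705 0.181 -0.685
  outer loop
   vertex 1.2 1.6 1.6
   vertex 2.2 0.2 0.2
   vertex 0.8 0.8 1.8
  endloop
 endfacet
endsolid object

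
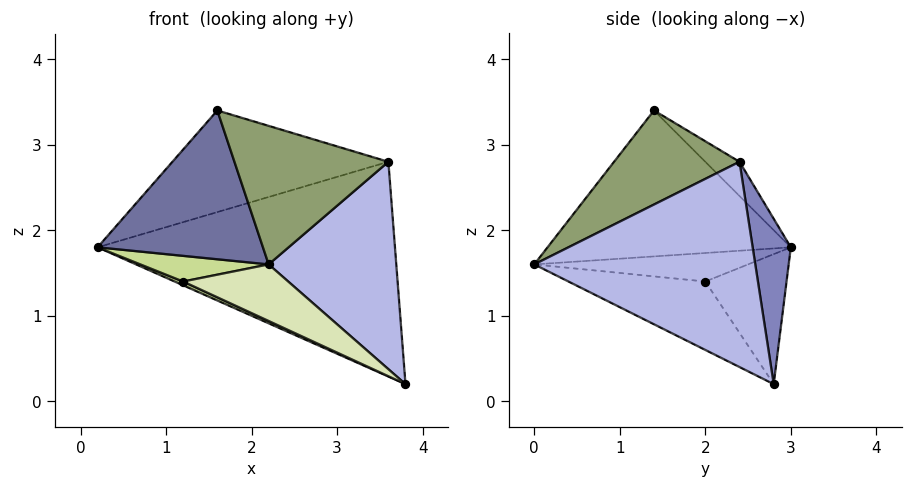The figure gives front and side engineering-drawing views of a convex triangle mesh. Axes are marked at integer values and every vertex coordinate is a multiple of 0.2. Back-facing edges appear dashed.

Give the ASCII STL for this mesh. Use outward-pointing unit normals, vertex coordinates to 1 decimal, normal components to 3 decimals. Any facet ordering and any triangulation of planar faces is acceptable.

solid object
 facet normal -0.816 -0.555 0.159
  outer loop
   vertex 1.6 1.4 3.4
   vertex 0.2 3.0 1.8
   vertex 2.2 0.0 1.6
  endloop
 endfacet
 facet normal 0.126 0.979 0.160
  outer loop
   vertex 3.6 2.4 2.8
   vertex 3.8 2.8 0.2
   vertex 0.2 3.0 1.8
  endloop
 endfacet
 facet normal -0.104 0.656 0.747
  outer loop
   vertex 3.6 2.4 2.8
   vertex 0.2 3.0 1.8
   vertex 1.6 1.4 3.4
  endloop
 endfacet
 facet normal 0.866 -0.500 -0.010
  outer loop
   vertex 3.6 2.4 2.8
   vertex 2.2 0.0 1.6
   vertex 3.8 2.8 0.2
  endloop
 endfacet
 facet normal 0.490 -0.601 0.631
  outer loop
   vertex 3.6 2.4 2.8
   vertex 1.6 1.4 3.4
   vertex 2.2 0.0 1.6
  endloop
 endfacet
 facet normal -0.408 -0.043 -0.912
  outer loop
   vertex 1.2 2.0 1.4
   vertex 0.2 3.0 1.8
   vertex 3.8 2.8 0.2
  endloop
 endfacet
 facet normal -0.651 -0.391 -0.651
  outer loop
   vertex 1.2 2.0 1.4
   vertex 2.2 0.0 1.6
   vertex 0.2 3.0 1.8
  endloop
 endfacet
 facet normal -0.338 -0.259 -0.905
  outer loop
   vertex 1.2 2.0 1.4
   vertex 3.8 2.8 0.2
   vertex 2.2 0.0 1.6
  endloop
 endfacet
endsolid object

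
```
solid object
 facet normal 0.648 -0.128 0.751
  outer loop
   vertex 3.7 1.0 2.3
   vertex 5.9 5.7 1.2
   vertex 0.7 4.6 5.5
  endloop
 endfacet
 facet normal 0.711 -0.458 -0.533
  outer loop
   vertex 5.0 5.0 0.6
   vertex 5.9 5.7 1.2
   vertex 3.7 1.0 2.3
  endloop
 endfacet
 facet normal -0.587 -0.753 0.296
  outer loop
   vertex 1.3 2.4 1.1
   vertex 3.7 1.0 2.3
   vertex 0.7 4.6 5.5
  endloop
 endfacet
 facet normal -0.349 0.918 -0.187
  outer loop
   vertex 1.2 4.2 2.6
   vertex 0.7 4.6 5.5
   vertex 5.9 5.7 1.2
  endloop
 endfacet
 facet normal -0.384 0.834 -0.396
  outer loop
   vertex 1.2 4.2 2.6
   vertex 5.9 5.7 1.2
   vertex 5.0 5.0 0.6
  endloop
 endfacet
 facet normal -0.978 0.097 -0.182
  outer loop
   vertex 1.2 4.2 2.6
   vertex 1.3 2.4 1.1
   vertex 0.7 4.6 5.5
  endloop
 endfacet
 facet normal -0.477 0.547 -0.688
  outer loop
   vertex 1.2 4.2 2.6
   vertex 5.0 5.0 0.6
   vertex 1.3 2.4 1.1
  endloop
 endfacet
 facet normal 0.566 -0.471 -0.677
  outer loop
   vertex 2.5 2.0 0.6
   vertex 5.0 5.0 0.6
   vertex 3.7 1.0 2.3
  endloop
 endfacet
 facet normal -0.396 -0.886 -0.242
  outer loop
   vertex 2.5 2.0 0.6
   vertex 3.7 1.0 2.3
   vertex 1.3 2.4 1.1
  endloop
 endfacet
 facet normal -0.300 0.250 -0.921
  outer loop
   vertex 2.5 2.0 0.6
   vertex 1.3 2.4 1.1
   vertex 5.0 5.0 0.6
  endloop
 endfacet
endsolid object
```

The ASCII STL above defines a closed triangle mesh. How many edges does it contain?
15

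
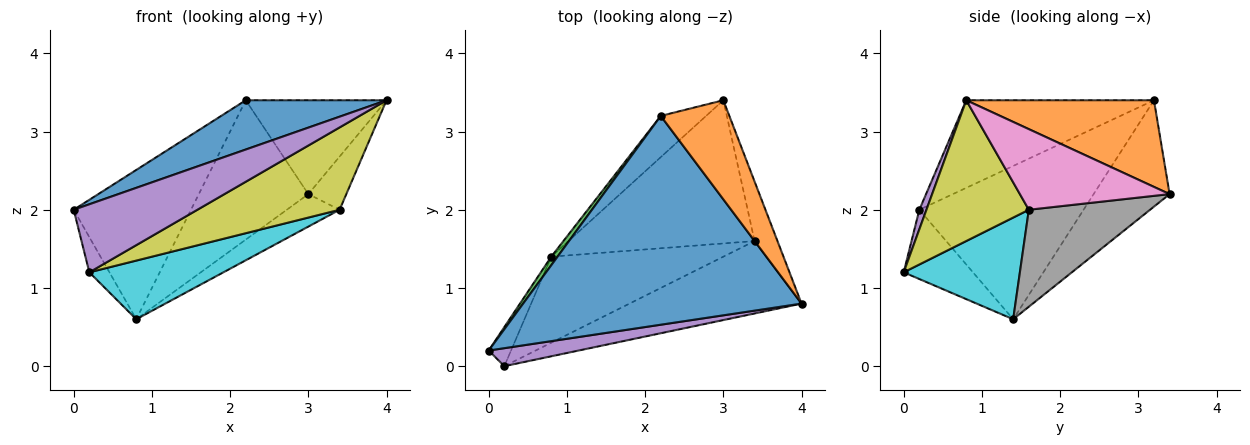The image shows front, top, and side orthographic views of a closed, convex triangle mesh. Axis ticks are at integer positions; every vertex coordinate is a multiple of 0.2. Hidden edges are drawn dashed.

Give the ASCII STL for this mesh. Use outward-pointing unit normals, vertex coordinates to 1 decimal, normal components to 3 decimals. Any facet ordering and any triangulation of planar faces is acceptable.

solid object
 facet normal -0.293 -0.220 0.931
  outer loop
   vertex 2.2 3.2 3.4
   vertex 0.0 0.2 2.0
   vertex 4.0 0.8 3.4
  endloop
 endfacet
 facet normal 0.676 0.507 0.535
  outer loop
   vertex 2.2 3.2 3.4
   vertex 4.0 0.8 3.4
   vertex 3.0 3.4 2.2
  endloop
 endfacet
 facet normal -0.813 0.581 0.033
  outer loop
   vertex 2.2 3.2 3.4
   vertex 0.8 1.4 0.6
   vertex 0.0 0.2 2.0
  endloop
 endfacet
 facet normal -0.554 0.798 -0.236
  outer loop
   vertex 2.2 3.2 3.4
   vertex 3.0 3.4 2.2
   vertex 0.8 1.4 0.6
  endloop
 endfacet
 facet normal 0.055 -0.965 0.255
  outer loop
   vertex 0.2 0.0 1.2
   vertex 4.0 0.8 3.4
   vertex 0.0 0.2 2.0
  endloop
 endfacet
 facet normal -0.917 0.266 -0.296
  outer loop
   vertex 0.2 0.0 1.2
   vertex 0.0 0.2 2.0
   vertex 0.8 1.4 0.6
  endloop
 endfacet
 facet normal 0.935 0.237 -0.265
  outer loop
   vertex 3.4 1.6 2.0
   vertex 3.0 3.4 2.2
   vertex 4.0 0.8 3.4
  endloop
 endfacet
 facet normal 0.453 0.197 -0.869
  outer loop
   vertex 3.4 1.6 2.0
   vertex 0.8 1.4 0.6
   vertex 3.0 3.4 2.2
  endloop
 endfacet
 facet normal 0.475 -0.660 -0.581
  outer loop
   vertex 3.4 1.6 2.0
   vertex 4.0 0.8 3.4
   vertex 0.2 0.0 1.2
  endloop
 endfacet
 facet normal 0.439 -0.506 -0.742
  outer loop
   vertex 3.4 1.6 2.0
   vertex 0.2 0.0 1.2
   vertex 0.8 1.4 0.6
  endloop
 endfacet
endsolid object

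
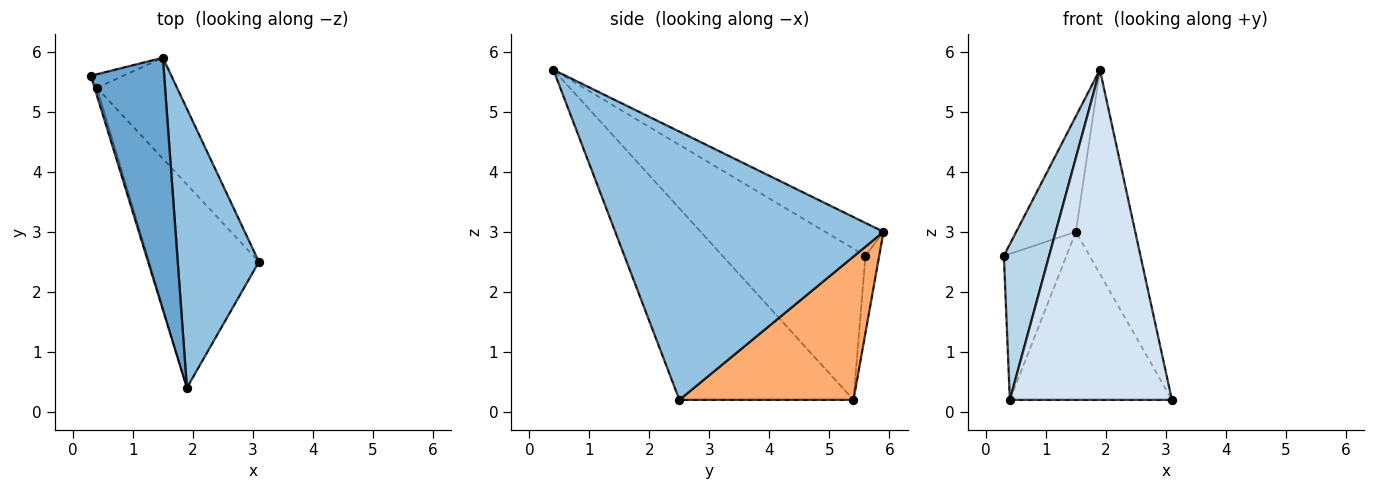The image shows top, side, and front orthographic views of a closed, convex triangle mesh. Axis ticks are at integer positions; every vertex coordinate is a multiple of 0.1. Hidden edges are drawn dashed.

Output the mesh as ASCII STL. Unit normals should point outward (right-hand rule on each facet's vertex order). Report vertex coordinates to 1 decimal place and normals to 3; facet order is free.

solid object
 facet normal -0.377 0.386 0.842
  outer loop
   vertex 1.5 5.9 3.0
   vertex 0.3 5.6 2.6
   vertex 1.9 0.4 5.7
  endloop
 endfacet
 facet normal 0.936 0.207 0.283
  outer loop
   vertex 1.5 5.9 3.0
   vertex 1.9 0.4 5.7
   vertex 3.1 2.5 0.2
  endloop
 endfacet
 facet normal -0.953 -0.302 -0.015
  outer loop
   vertex 0.4 5.4 0.2
   vertex 1.9 0.4 5.7
   vertex 0.3 5.6 2.6
  endloop
 endfacet
 facet normal -0.675 -0.628 -0.387
  outer loop
   vertex 0.4 5.4 0.2
   vertex 3.1 2.5 0.2
   vertex 1.9 0.4 5.7
  endloop
 endfacet
 facet normal -0.213 0.973 -0.090
  outer loop
   vertex 0.4 5.4 0.2
   vertex 0.3 5.6 2.6
   vertex 1.5 5.9 3.0
  endloop
 endfacet
 facet normal 0.677 0.631 -0.379
  outer loop
   vertex 0.4 5.4 0.2
   vertex 1.5 5.9 3.0
   vertex 3.1 2.5 0.2
  endloop
 endfacet
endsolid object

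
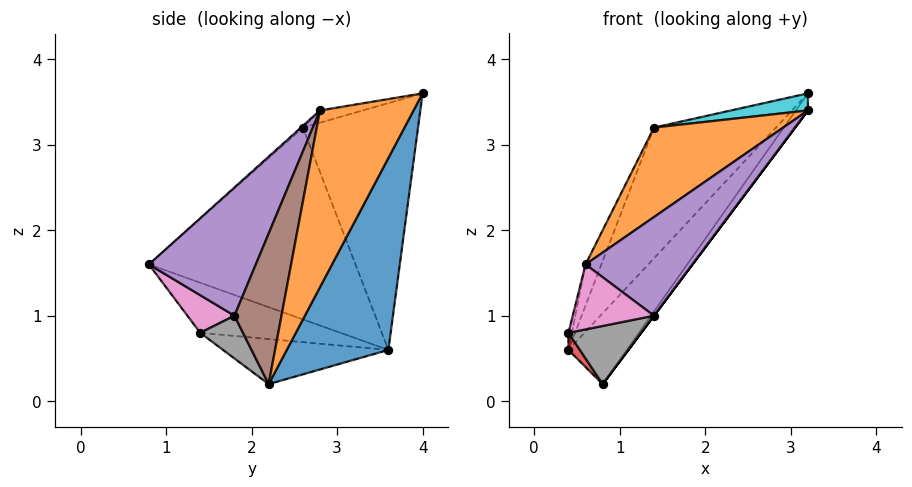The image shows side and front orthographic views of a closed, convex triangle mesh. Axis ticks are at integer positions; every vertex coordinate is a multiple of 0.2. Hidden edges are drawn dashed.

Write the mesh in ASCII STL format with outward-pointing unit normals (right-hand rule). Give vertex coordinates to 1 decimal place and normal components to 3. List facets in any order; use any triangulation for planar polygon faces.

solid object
 facet normal -0.922 0.070 0.382
  outer loop
   vertex 1.4 2.6 3.2
   vertex 0.4 3.6 0.6
   vertex 0.6 0.8 1.6
  endloop
 endfacet
 facet normal -0.010 -0.662 0.750
  outer loop
   vertex 1.4 2.6 3.2
   vertex 0.6 0.8 1.6
   vertex 3.2 2.8 3.4
  endloop
 endfacet
 facet normal -0.966 0.024 0.259
  outer loop
   vertex 0.4 1.4 0.8
   vertex 0.6 0.8 1.6
   vertex 0.4 3.6 0.6
  endloop
 endfacet
 facet normal -0.795 -0.055 -0.603
  outer loop
   vertex 0.4 1.4 0.8
   vertex 0.4 3.6 0.6
   vertex 0.8 2.2 0.2
  endloop
 endfacet
 facet normal 0.688 -0.688 -0.229
  outer loop
   vertex 1.4 1.8 1.0
   vertex 3.2 2.8 3.4
   vertex 0.6 0.8 1.6
  endloop
 endfacet
 facet normal 0.800 0.000 -0.600
  outer loop
   vertex 1.4 1.8 1.0
   vertex 0.8 2.2 0.2
   vertex 3.2 2.8 3.4
  endloop
 endfacet
 facet normal 0.396 -0.684 -0.612
  outer loop
   vertex 1.4 1.8 1.0
   vertex 0.6 0.8 1.6
   vertex 0.4 1.4 0.8
  endloop
 endfacet
 facet normal 0.394 -0.669 -0.630
  outer loop
   vertex 1.4 1.8 1.0
   vertex 0.4 1.4 0.8
   vertex 0.8 2.2 0.2
  endloop
 endfacet
 facet normal -0.603 0.639 0.478
  outer loop
   vertex 3.2 4.0 3.6
   vertex 0.4 3.6 0.6
   vertex 1.4 2.6 3.2
  endloop
 endfacet
 facet normal -0.091 -0.164 0.982
  outer loop
   vertex 3.2 4.0 3.6
   vertex 1.4 2.6 3.2
   vertex 3.2 2.8 3.4
  endloop
 endfacet
 facet normal 0.652 0.375 -0.659
  outer loop
   vertex 3.2 4.0 3.6
   vertex 0.8 2.2 0.2
   vertex 0.4 3.6 0.6
  endloop
 endfacet
 facet normal 0.787 0.102 -0.609
  outer loop
   vertex 3.2 4.0 3.6
   vertex 3.2 2.8 3.4
   vertex 0.8 2.2 0.2
  endloop
 endfacet
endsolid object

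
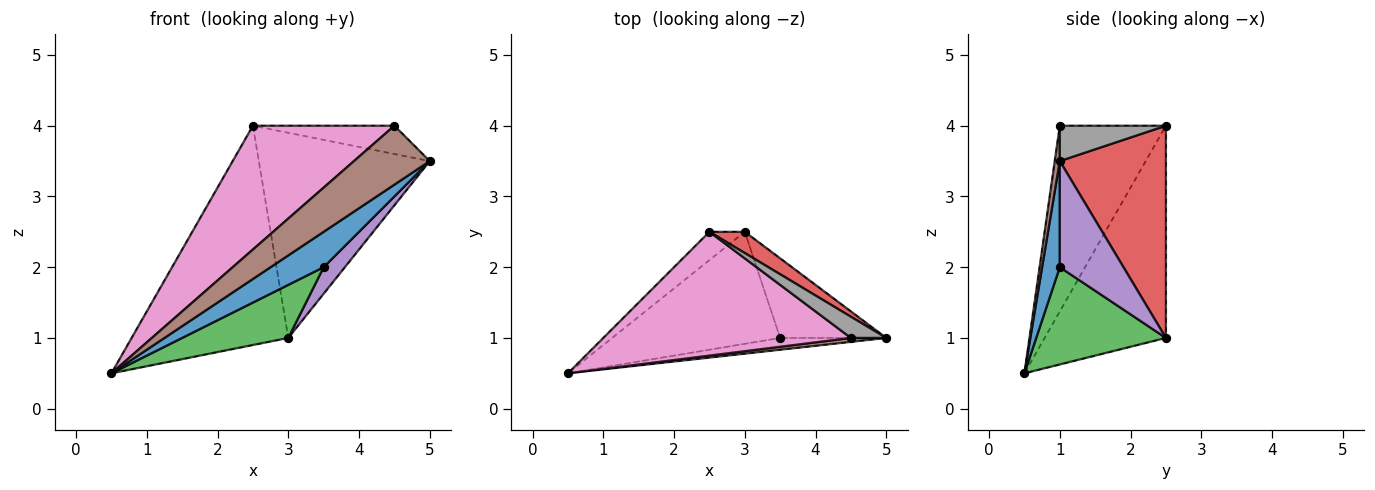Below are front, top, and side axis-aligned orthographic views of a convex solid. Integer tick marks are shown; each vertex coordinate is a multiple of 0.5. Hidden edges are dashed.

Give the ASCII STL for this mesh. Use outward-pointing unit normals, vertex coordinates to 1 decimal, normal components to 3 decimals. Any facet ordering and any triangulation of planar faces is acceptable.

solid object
 facet normal 0.302 -0.905 -0.302
  outer loop
   vertex 3.5 1.0 2.0
   vertex 5.0 1.0 3.5
   vertex 0.5 0.5 0.5
  endloop
 endfacet
 facet normal -0.609 0.787 -0.102
  outer loop
   vertex 3.0 2.5 1.0
   vertex 0.5 0.5 0.5
   vertex 2.5 2.5 4.0
  endloop
 endfacet
 facet normal 0.464 -0.379 -0.801
  outer loop
   vertex 3.0 2.5 1.0
   vertex 3.5 1.0 2.0
   vertex 0.5 0.5 0.5
  endloop
 endfacet
 facet normal 0.525 0.846 0.088
  outer loop
   vertex 3.0 2.5 1.0
   vertex 2.5 2.5 4.0
   vertex 5.0 1.0 3.5
  endloop
 endfacet
 facet normal 0.688 -0.229 -0.688
  outer loop
   vertex 3.0 2.5 1.0
   vertex 5.0 1.0 3.5
   vertex 3.5 1.0 2.0
  endloop
 endfacet
 facet normal 0.066 -0.996 0.066
  outer loop
   vertex 4.5 1.0 4.0
   vertex 0.5 0.5 0.5
   vertex 5.0 1.0 3.5
  endloop
 endfacet
 facet normal -0.469 -0.625 0.625
  outer loop
   vertex 4.5 1.0 4.0
   vertex 2.5 2.5 4.0
   vertex 0.5 0.5 0.5
  endloop
 endfacet
 facet normal 0.514 0.686 0.514
  outer loop
   vertex 4.5 1.0 4.0
   vertex 5.0 1.0 3.5
   vertex 2.5 2.5 4.0
  endloop
 endfacet
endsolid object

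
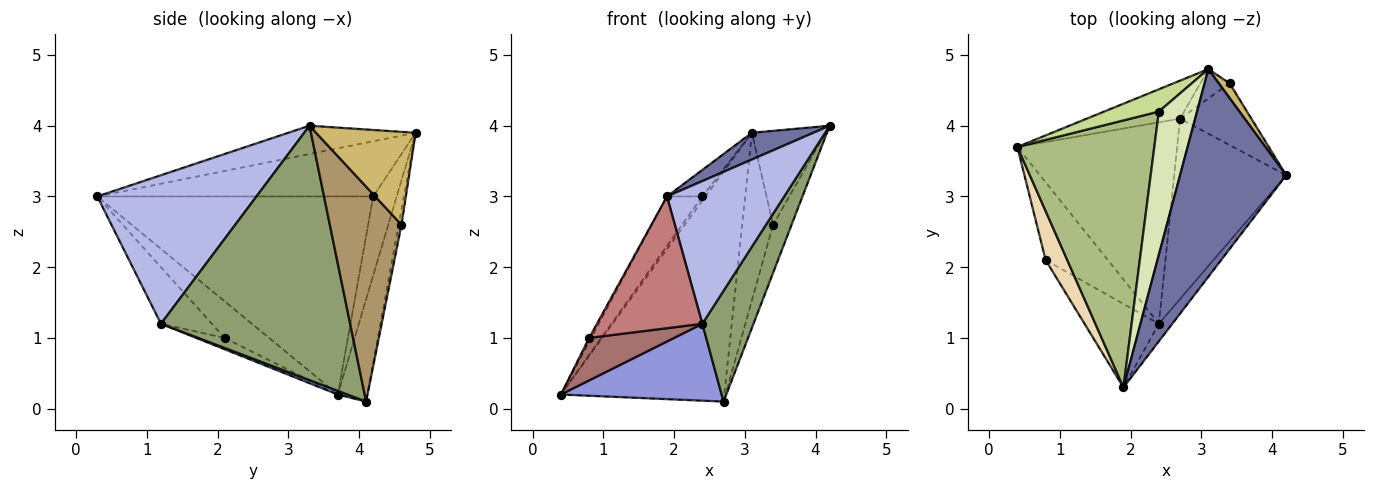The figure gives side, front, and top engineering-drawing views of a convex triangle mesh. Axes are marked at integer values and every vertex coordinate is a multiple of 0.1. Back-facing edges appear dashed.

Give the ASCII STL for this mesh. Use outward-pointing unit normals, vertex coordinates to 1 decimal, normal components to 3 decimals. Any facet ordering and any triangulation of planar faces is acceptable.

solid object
 facet normal -0.256 -0.124 0.959
  outer loop
   vertex 3.1 4.8 3.9
   vertex 1.9 0.3 3.0
   vertex 4.2 3.3 4.0
  endloop
 endfacet
 facet normal -0.176 0.971 -0.160
  outer loop
   vertex 3.1 4.8 3.9
   vertex 2.7 4.1 0.1
   vertex 0.4 3.7 0.2
  endloop
 endfacet
 facet normal 0.021 -0.357 -0.934
  outer loop
   vertex 2.4 1.2 1.2
   vertex 0.4 3.7 0.2
   vertex 2.7 4.1 0.1
  endloop
 endfacet
 facet normal 0.803 -0.591 -0.073
  outer loop
   vertex 2.4 1.2 1.2
   vertex 4.2 3.3 4.0
   vertex 1.9 0.3 3.0
  endloop
 endfacet
 facet normal 0.888 -0.240 -0.391
  outer loop
   vertex 2.4 1.2 1.2
   vertex 2.7 4.1 0.1
   vertex 4.2 3.3 4.0
  endloop
 endfacet
 facet normal -0.818 0.105 0.566
  outer loop
   vertex 2.4 4.2 3.0
   vertex 0.4 3.7 0.2
   vertex 1.9 0.3 3.0
  endloop
 endfacet
 facet normal -0.818 0.106 0.565
  outer loop
   vertex 2.4 4.2 3.0
   vertex 3.1 4.8 3.9
   vertex 0.4 3.7 0.2
  endloop
 endfacet
 facet normal -0.818 0.105 0.566
  outer loop
   vertex 2.4 4.2 3.0
   vertex 1.9 0.3 3.0
   vertex 3.1 4.8 3.9
  endloop
 endfacet
 facet normal 0.922 0.238 -0.306
  outer loop
   vertex 3.4 4.6 2.6
   vertex 4.2 3.3 4.0
   vertex 2.7 4.1 0.1
  endloop
 endfacet
 facet normal 0.800 0.593 0.093
  outer loop
   vertex 3.4 4.6 2.6
   vertex 3.1 4.8 3.9
   vertex 4.2 3.3 4.0
  endloop
 endfacet
 facet normal -0.089 0.981 -0.171
  outer loop
   vertex 3.4 4.6 2.6
   vertex 2.7 4.1 0.1
   vertex 3.1 4.8 3.9
  endloop
 endfacet
 facet normal -0.860 0.039 0.508
  outer loop
   vertex 0.8 2.1 1.0
   vertex 1.9 0.3 3.0
   vertex 0.4 3.7 0.2
  endloop
 endfacet
 facet normal -0.158 -0.473 -0.867
  outer loop
   vertex 0.8 2.1 1.0
   vertex 0.4 3.7 0.2
   vertex 2.4 1.2 1.2
  endloop
 endfacet
 facet normal -0.378 -0.782 -0.496
  outer loop
   vertex 0.8 2.1 1.0
   vertex 2.4 1.2 1.2
   vertex 1.9 0.3 3.0
  endloop
 endfacet
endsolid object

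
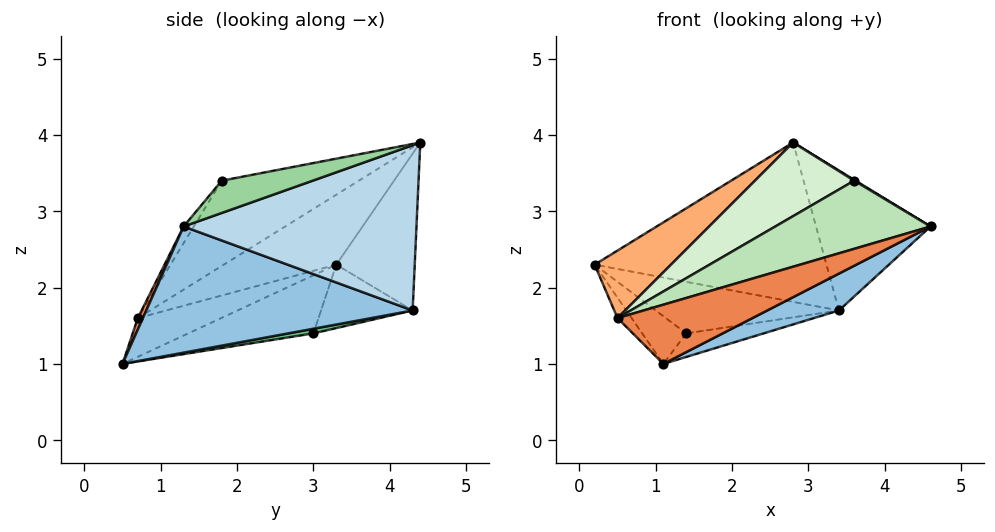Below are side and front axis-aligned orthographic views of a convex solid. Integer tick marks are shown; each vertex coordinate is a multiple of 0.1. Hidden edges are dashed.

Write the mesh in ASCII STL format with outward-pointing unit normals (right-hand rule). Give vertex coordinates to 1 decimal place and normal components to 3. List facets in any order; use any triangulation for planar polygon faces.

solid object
 facet normal -0.318 0.939 -0.129
  outer loop
   vertex 3.4 4.3 1.7
   vertex 0.2 3.3 2.3
   vertex 2.8 4.4 3.9
  endloop
 endfacet
 facet normal 0.477 -0.128 -0.870
  outer loop
   vertex 3.4 4.3 1.7
   vertex 4.6 1.3 2.8
   vertex 1.1 0.5 1.0
  endloop
 endfacet
 facet normal 0.876 0.431 0.219
  outer loop
   vertex 3.4 4.3 1.7
   vertex 2.8 4.4 3.9
   vertex 4.6 1.3 2.8
  endloop
 endfacet
 facet normal -0.683 0.115 -0.721
  outer loop
   vertex 0.5 0.7 1.6
   vertex 0.2 3.3 2.3
   vertex 1.1 0.5 1.0
  endloop
 endfacet
 facet normal 0.035 -0.937 0.348
  outer loop
   vertex 0.5 0.7 1.6
   vertex 1.1 0.5 1.0
   vertex 4.6 1.3 2.8
  endloop
 endfacet
 facet normal -0.414 -0.281 0.866
  outer loop
   vertex 0.5 0.7 1.6
   vertex 2.8 4.4 3.9
   vertex 0.2 3.3 2.3
  endloop
 endfacet
 facet normal -0.557 0.196 -0.807
  outer loop
   vertex 1.4 3.0 1.4
   vertex 1.1 0.5 1.0
   vertex 0.2 3.3 2.3
  endloop
 endfacet
 facet normal -0.333 0.667 -0.667
  outer loop
   vertex 1.4 3.0 1.4
   vertex 0.2 3.3 2.3
   vertex 3.4 4.3 1.7
  endloop
 endfacet
 facet normal 0.049 0.152 -0.987
  outer loop
   vertex 1.4 3.0 1.4
   vertex 3.4 4.3 1.7
   vertex 1.1 0.5 1.0
  endloop
 endfacet
 facet normal 0.512 -0.008 0.859
  outer loop
   vertex 3.6 1.8 3.4
   vertex 4.6 1.3 2.8
   vertex 2.8 4.4 3.9
  endloop
 endfacet
 facet normal -0.053 -0.809 0.586
  outer loop
   vertex 3.6 1.8 3.4
   vertex 0.5 0.7 1.6
   vertex 4.6 1.3 2.8
  endloop
 endfacet
 facet normal -0.401 -0.291 0.869
  outer loop
   vertex 3.6 1.8 3.4
   vertex 2.8 4.4 3.9
   vertex 0.5 0.7 1.6
  endloop
 endfacet
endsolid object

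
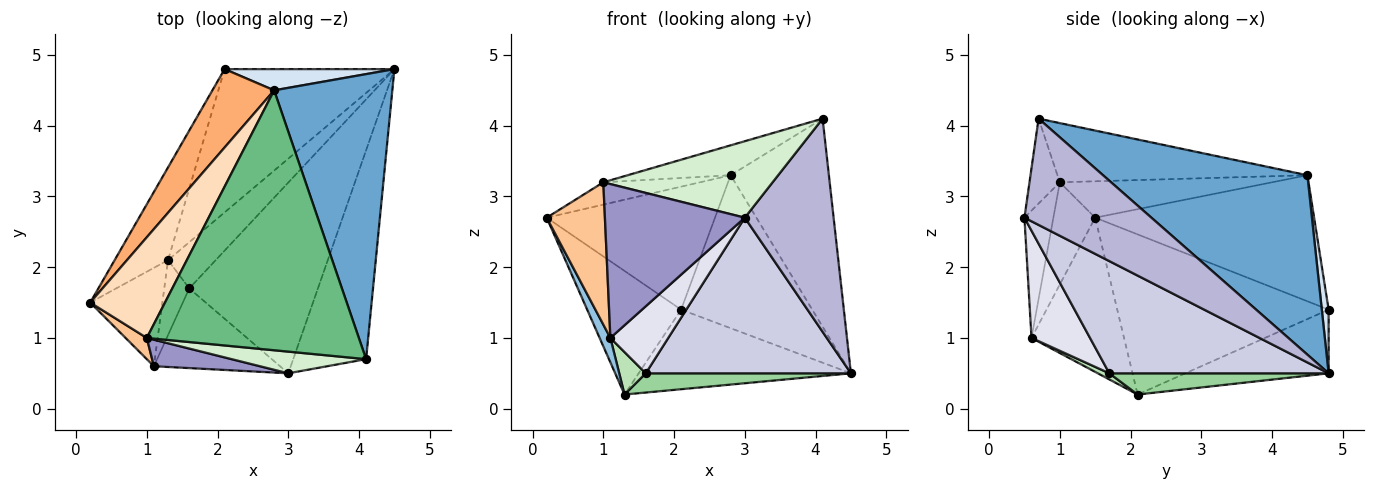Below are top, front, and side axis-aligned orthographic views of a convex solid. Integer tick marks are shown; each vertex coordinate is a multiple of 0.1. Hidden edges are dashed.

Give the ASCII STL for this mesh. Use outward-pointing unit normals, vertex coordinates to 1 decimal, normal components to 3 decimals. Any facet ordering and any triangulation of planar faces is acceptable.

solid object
 facet normal 0.775 0.373 0.510
  outer loop
   vertex 2.8 4.5 3.3
   vertex 4.1 0.7 4.1
   vertex 4.5 4.8 0.5
  endloop
 endfacet
 facet normal -0.901 -0.105 -0.421
  outer loop
   vertex 1.1 0.6 1.0
   vertex 0.2 1.5 2.7
   vertex 1.3 2.1 0.2
  endloop
 endfacet
 facet normal -0.311 0.461 -0.831
  outer loop
   vertex 2.1 4.8 1.4
   vertex 4.5 4.8 0.5
   vertex 1.3 2.1 0.2
  endloop
 endfacet
 facet normal 0.051 0.989 0.137
  outer loop
   vertex 2.1 4.8 1.4
   vertex 2.8 4.5 3.3
   vertex 4.5 4.8 0.5
  endloop
 endfacet
 facet normal -0.874 0.389 -0.291
  outer loop
   vertex 2.1 4.8 1.4
   vertex 1.3 2.1 0.2
   vertex 0.2 1.5 2.7
  endloop
 endfacet
 facet normal -0.739 0.568 0.362
  outer loop
   vertex 2.1 4.8 1.4
   vertex 0.2 1.5 2.7
   vertex 2.8 4.5 3.3
  endloop
 endfacet
 facet normal -0.579 -0.806 0.120
  outer loop
   vertex 1.0 1.0 3.2
   vertex 0.2 1.5 2.7
   vertex 1.1 0.6 1.0
  endloop
 endfacet
 facet normal -0.429 0.195 0.882
  outer loop
   vertex 1.0 1.0 3.2
   vertex 2.8 4.5 3.3
   vertex 0.2 1.5 2.7
  endloop
 endfacet
 facet normal -0.267 0.110 0.957
  outer loop
   vertex 1.0 1.0 3.2
   vertex 4.1 0.7 4.1
   vertex 2.8 4.5 3.3
  endloop
 endfacet
 facet normal 0.380 -0.355 -0.854
  outer loop
   vertex 1.6 1.7 0.5
   vertex 1.3 2.1 0.2
   vertex 4.5 4.8 0.5
  endloop
 endfacet
 facet normal 0.209 -0.482 -0.851
  outer loop
   vertex 1.6 1.7 0.5
   vertex 1.1 0.6 1.0
   vertex 1.3 2.1 0.2
  endloop
 endfacet
 facet normal -0.170 -0.948 0.269
  outer loop
   vertex 3.0 0.5 2.7
   vertex 4.1 0.7 4.1
   vertex 1.0 1.0 3.2
  endloop
 endfacet
 facet normal -0.200 -0.966 0.166
  outer loop
   vertex 3.0 0.5 2.7
   vertex 1.0 1.0 3.2
   vertex 1.1 0.6 1.0
  endloop
 endfacet
 facet normal 0.714 -0.500 -0.490
  outer loop
   vertex 3.0 0.5 2.7
   vertex 4.5 4.8 0.5
   vertex 4.1 0.7 4.1
  endloop
 endfacet
 facet normal 0.560 -0.524 -0.642
  outer loop
   vertex 3.0 0.5 2.7
   vertex 1.6 1.7 0.5
   vertex 4.5 4.8 0.5
  endloop
 endfacet
 facet normal 0.545 -0.539 -0.641
  outer loop
   vertex 3.0 0.5 2.7
   vertex 1.1 0.6 1.0
   vertex 1.6 1.7 0.5
  endloop
 endfacet
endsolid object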